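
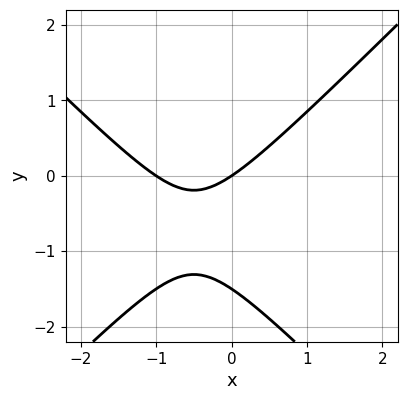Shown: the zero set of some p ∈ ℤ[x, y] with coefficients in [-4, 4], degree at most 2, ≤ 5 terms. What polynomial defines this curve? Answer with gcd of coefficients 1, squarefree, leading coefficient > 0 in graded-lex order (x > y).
First, degree: a generic line meets the curve in up to 2 points, so deg p = 2.
Next, against the integer gridlines: it crosses the y-axis at the gridline y = 0; among the integer gridlines, it crosses the x-axis at x ∈ {-1, 0}.
Finally, these observations pin down the coefficients.

2*x^2 - 2*y^2 + 2*x - 3*y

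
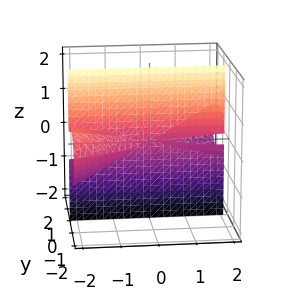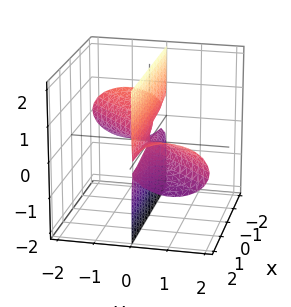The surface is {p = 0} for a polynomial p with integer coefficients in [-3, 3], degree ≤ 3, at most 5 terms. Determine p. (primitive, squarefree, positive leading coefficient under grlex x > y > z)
x*y^2 - y^3 - 2*y*z^2

(a) deg p = 3. The shape is more complex than any degree-2 surface.
(b) From the axis intercepts and sections: the visible z-axis segment lies entirely on the surface; one y-axis crossing is at y = 0; every point of the x-axis in the box is on the surface.
(c) Fitting integer coefficients to these (and the overall shape) gives p.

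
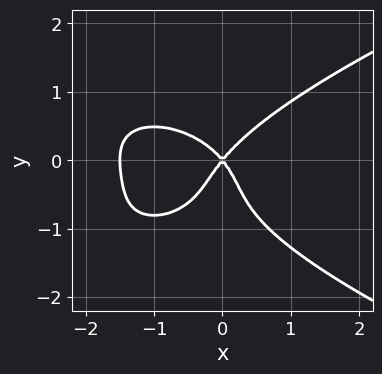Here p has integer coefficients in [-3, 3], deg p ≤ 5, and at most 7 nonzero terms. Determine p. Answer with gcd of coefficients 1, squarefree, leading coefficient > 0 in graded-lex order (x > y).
3*y^4 - 2*x^3 + 3*y^3 - 3*x^2 + 2*y^2

(a) Degree: a generic line meets the curve in up to 4 points, so deg p = 4.
(b) Checking where it meets the axes: it meets the x-axis at x = 0 (among the integer gridlines); one y-axis crossing is at y = 0.
(c) Solving for integer coefficients yields p as stated.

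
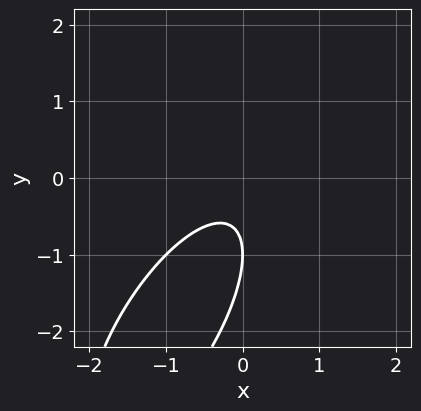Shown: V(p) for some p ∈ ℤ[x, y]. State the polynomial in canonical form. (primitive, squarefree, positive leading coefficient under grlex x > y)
Degree: a generic line meets the curve in up to 2 points, so deg p = 2.
Observable constraints: it misses every integer gridline on the x-axis; it meets the y-axis at y = -1 (among the integer gridlines).
Matching integer coefficients to the picture gives p.

2*x^2 - 2*x*y + y^2 + 2*y + 1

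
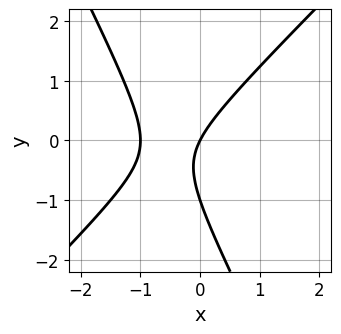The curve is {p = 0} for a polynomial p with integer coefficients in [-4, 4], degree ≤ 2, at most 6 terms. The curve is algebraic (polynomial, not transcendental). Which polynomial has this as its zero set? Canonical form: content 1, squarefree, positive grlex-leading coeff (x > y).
1. The degree is 2 — a generic line meets the curve in up to 2 points.
2. From the axis intercepts and sections: the x-axis gridline crossings are at x ∈ {-1, 0}; among the integer gridlines, it crosses the y-axis at y ∈ {-1, 0}.
3. These observations pin down the coefficients.

2*x^2 - x*y - y^2 + 2*x - y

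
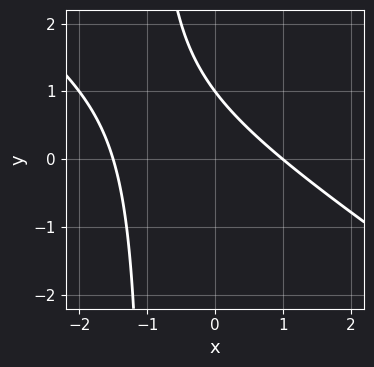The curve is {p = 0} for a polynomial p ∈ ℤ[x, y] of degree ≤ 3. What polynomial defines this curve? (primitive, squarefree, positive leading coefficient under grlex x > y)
First, deg p = 2. No degree-1 curve has this shape.
Next, checking where it meets the axes: one x-axis crossing is at x = 1; it meets the y-axis at y = 1 (among the integer gridlines).
Finally, solving for integer coefficients yields p as stated.

2*x^2 + 3*x*y + x + 3*y - 3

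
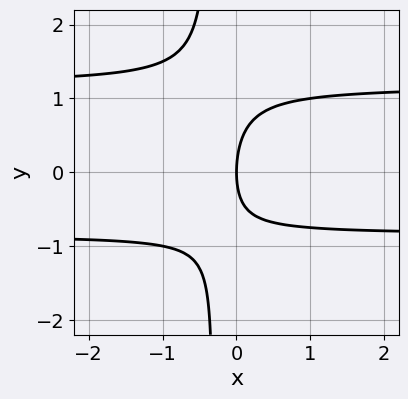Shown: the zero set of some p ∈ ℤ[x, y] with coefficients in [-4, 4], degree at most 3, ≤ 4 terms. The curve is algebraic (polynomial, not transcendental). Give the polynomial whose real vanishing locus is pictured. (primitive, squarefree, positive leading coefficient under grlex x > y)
3*x*y^2 - x*y + y^2 - 3*x

Degree: the shape is more complex than any degree-2 curve, so deg p = 3.
Observable constraints: it meets the x-axis at x = 0 (among the integer gridlines); one y-axis crossing is at y = 0.
Matching integer coefficients to the picture gives p.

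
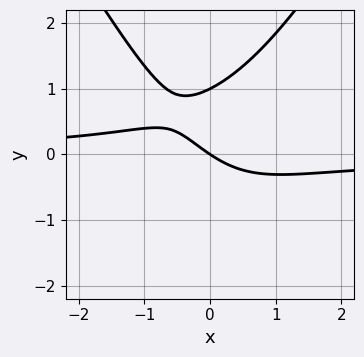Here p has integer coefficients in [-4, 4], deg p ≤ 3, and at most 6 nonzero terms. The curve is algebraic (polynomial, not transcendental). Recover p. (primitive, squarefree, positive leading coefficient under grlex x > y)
3*x^2*y - y^3 - 2*y^2 + 2*x + 3*y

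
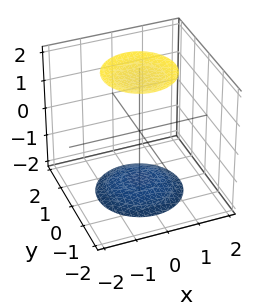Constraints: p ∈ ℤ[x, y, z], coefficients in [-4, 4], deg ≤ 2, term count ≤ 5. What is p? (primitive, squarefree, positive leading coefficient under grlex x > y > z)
I count 2 distinct pieces. Treating them together as one polynomial.
The degree is 2 — two sheets facing apart; a quadric.
Symmetries: the z-axis is an axis of rotation, so x and y enter only as x² + y²; mirror symmetry z ↦ −z ⇒ only even powers of z.
Checking where it meets the axes: it misses every integer gridline on the x-axis; the surface avoids every integer y-axis point in the box.
Solving for integer coefficients yields p as stated.

x^2 + y^2 - z^2 + 3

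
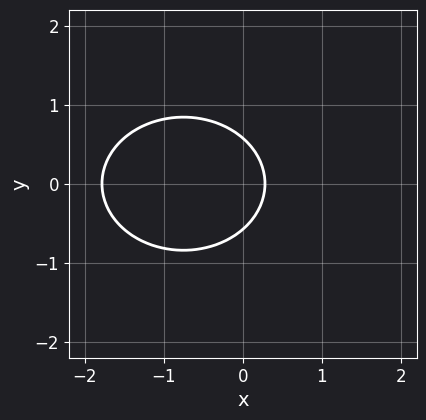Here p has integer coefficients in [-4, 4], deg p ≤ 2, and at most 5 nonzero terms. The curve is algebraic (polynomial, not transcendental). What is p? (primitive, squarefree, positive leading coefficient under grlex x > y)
2*x^2 + 3*y^2 + 3*x - 1

First, deg p = 2. No degree-1 curve has this shape.
Next, symmetries: it's symmetric under y → −y, forcing even powers of y.
Finally, solving for integer coefficients yields p as stated.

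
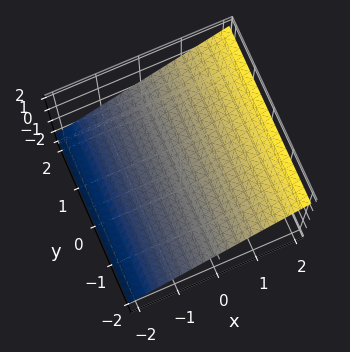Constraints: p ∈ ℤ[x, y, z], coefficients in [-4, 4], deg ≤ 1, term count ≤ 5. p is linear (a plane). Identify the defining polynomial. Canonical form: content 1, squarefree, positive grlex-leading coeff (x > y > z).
2*x - 3*z + 2

First, deg p = 1. The surface is flat (a plane).
Next, from the visible intercepts: it misses every integer gridline on the y-axis; it meets the x-axis at x = -1 (among the integer gridlines).
Finally, solving for integer coefficients yields p as stated.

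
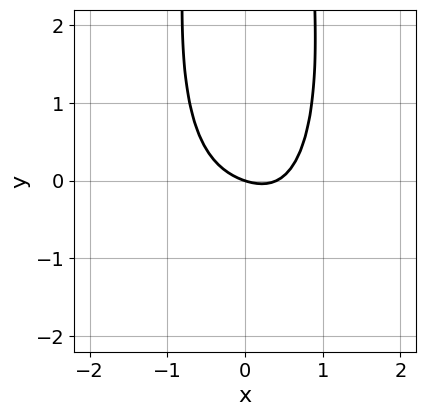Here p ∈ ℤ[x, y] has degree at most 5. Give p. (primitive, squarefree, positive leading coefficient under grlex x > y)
3*x^4 + x^2*y^2 + 2*x^2 - x - 3*y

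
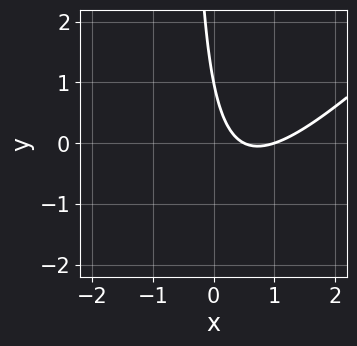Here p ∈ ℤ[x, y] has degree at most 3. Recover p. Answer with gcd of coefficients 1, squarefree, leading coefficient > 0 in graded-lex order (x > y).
2*x^2 - 2*x*y - 3*x - y + 1

First, degree: the shape is more complex than any degree-1 curve, so deg p = 2.
Next, from the axis intercepts and sections: one x-axis crossing is at x = 1; it crosses the y-axis at the gridline y = 1.
Finally, solving for integer coefficients yields p as stated.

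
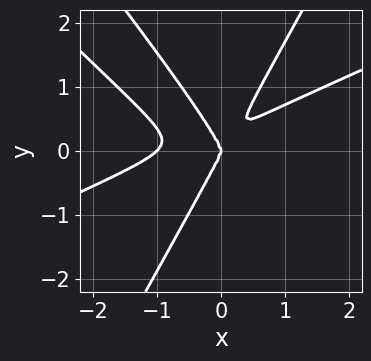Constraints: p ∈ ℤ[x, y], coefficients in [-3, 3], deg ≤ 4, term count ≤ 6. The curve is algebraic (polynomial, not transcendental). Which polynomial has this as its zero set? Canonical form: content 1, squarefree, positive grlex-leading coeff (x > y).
x^4 - x^3*y - 3*x^2*y^2 + y^4 + x^3

(a) deg p = 4. The shape is more complex than any degree-3 curve.
(b) From the visible intercepts: among the integer gridlines, it crosses the x-axis at x ∈ {-1, 0}; it crosses the y-axis at the gridline y = 0.
(c) Fitting integer coefficients to these (and the overall shape) gives p.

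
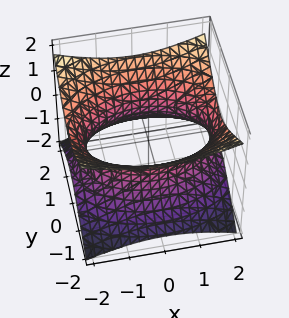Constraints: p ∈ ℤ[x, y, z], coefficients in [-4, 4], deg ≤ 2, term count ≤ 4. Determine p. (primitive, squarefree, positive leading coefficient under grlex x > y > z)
(a) deg p = 2. One connected sheet with a waist; a quadric.
(b) Symmetries: the y ↦ −y reflection is a symmetry, so y appears only in even powers; it's symmetric under x → −x, forcing even powers of x; mirror symmetry z ↦ −z ⇒ only even powers of z.
(c) Reading off the gridlines: the surface avoids every integer z-axis point in the box.
(d) Assembling these constraints gives the stated polynomial.

x^2 + 2*y^2 - 3*z^2 - 3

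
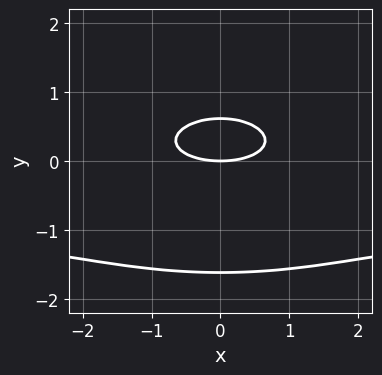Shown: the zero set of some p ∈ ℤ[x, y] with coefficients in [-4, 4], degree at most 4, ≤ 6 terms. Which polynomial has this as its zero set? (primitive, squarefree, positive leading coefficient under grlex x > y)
(a) Degree: a generic line meets the curve in up to 3 points, so deg p = 3.
(b) Symmetries: it's symmetric under x → −x, forcing even powers of x.
(c) Checking where it meets the axes: it crosses the x-axis at the gridline x = 0; one y-axis crossing is at y = 0.
(d) Fitting integer coefficients to these (and the overall shape) gives p.

x^2*y + 3*y^3 + x^2 + 3*y^2 - 3*y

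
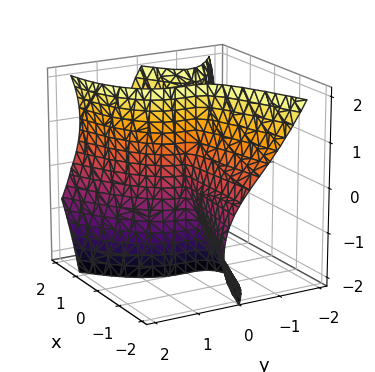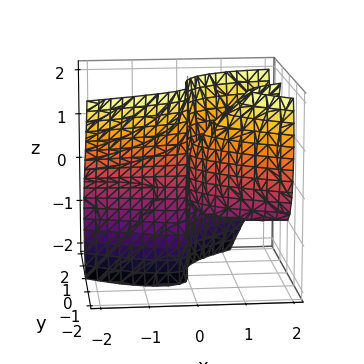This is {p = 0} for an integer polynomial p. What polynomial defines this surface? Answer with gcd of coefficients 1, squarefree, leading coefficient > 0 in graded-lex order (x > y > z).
x^2*z - x*z^2 + 2*y^3 - 3*x*y

1. There are 2 components. Treating them together as one polynomial.
2. The degree is 3 — the shape is more complex than any degree-2 surface.
3. Observable constraints: it meets the y-axis at y = 0 (among the integer gridlines); every point of the x-axis in the box is on the surface; the visible z-axis segment lies entirely on the surface.
4. Solving for integer coefficients yields p as stated.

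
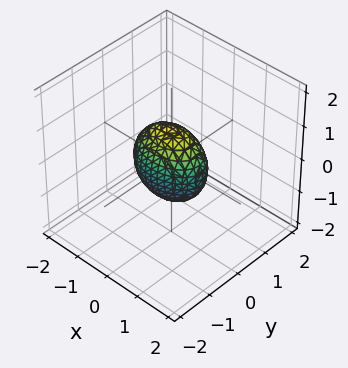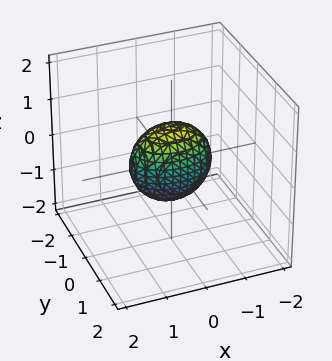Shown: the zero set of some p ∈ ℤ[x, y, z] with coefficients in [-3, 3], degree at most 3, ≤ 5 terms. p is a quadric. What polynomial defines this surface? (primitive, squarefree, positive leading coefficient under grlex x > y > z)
x^2 + 2*y^2 + z^2 - 1

Degree: bounded and convex; a quadric, so deg p = 2.
Symmetries: it's symmetric under z → −z, forcing even powers of z; it's symmetric under y → −y, forcing even powers of y; the x ↦ −x reflection is a symmetry, so x appears only in even powers.
From the visible intercepts: the x-axis gridline crossings are at x ∈ {-1, 1}; the z-axis gridline crossings are at z ∈ {-1, 1}.
Matching integer coefficients to the picture gives p.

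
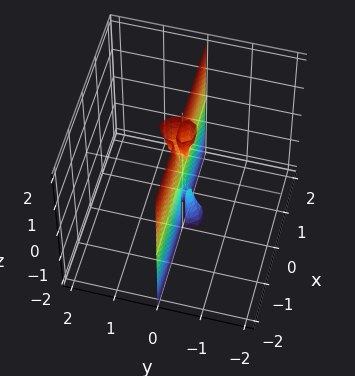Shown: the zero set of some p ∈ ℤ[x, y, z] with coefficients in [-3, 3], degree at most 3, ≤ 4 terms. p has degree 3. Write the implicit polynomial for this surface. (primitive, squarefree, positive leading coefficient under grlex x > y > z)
3*x^2*y + x*y*z + 2*y^3

(a) I count 3 distinct pieces. Treating them together as one polynomial.
(b) Degree: no degree-2 surface has this shape, so deg p = 3.
(c) From the axis intercepts and sections: every point of the z-axis in the box is on the surface; every point of the x-axis in the box is on the surface.
(d) These observations pin down the coefficients.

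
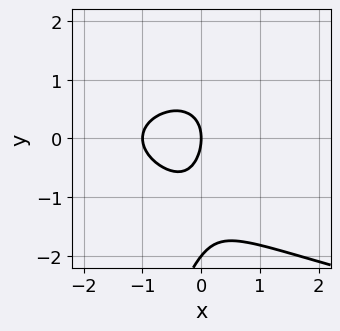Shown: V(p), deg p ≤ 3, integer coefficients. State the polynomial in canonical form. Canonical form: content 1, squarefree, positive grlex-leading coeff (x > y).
1. The degree is 3 — no degree-2 curve has this shape.
2. From the visible intercepts: among the integer gridlines, it crosses the x-axis at x ∈ {-1, 0}; the y-axis gridline crossings are at y ∈ {-2, 0}.
3. These observations pin down the coefficients.

2*x*y^2 - y^3 - 3*x^2 - 2*y^2 - 3*x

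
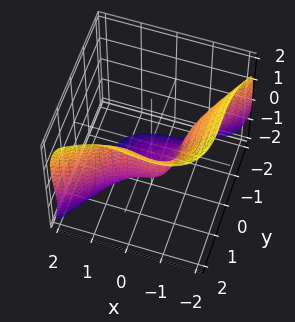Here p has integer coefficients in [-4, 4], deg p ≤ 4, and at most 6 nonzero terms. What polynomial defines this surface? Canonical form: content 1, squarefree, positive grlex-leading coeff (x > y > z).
(a) Degree: no degree-2 surface has this shape, so deg p = 3.
(b) From the axis intercepts and sections: one z-axis crossing is at z = -1.
(c) The integer polynomial consistent with all of this is the stated p.

2*x^3 - 2*y^3 + z^3 - x*z + 1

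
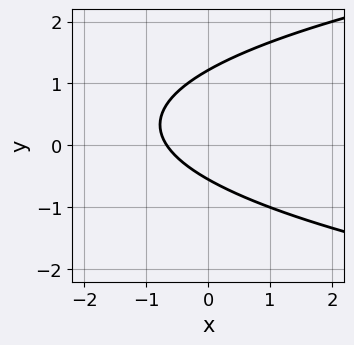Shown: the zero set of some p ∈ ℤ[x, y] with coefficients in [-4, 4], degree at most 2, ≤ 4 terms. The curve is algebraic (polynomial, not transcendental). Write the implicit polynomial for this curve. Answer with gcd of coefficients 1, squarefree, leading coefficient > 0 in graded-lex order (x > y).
3*y^2 - 3*x - 2*y - 2

1. The degree is 2 — no degree-1 curve has this shape.
2. Matching integer coefficients to the picture gives p.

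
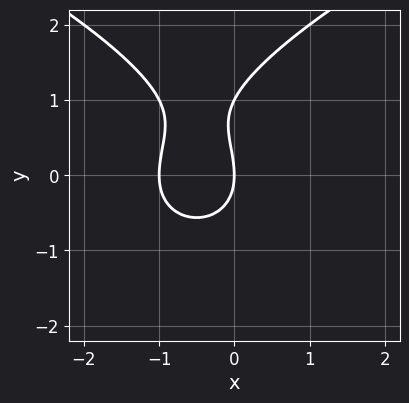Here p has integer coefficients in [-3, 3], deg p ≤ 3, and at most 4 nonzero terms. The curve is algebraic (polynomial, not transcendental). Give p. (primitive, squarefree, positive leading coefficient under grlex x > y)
1. Degree: no degree-2 curve has this shape, so deg p = 3.
2. Reading off the gridlines: the y-axis gridline crossings are at y ∈ {0, 1}; the x-axis gridline crossings are at x ∈ {-1, 0}.
3. Assembling these constraints gives the stated polynomial.

y^3 - 2*x^2 - y^2 - 2*x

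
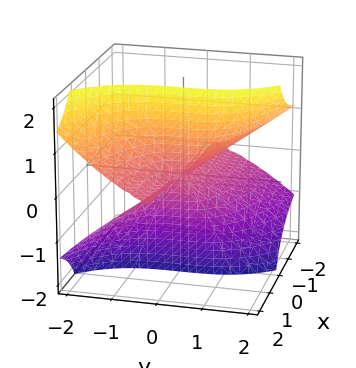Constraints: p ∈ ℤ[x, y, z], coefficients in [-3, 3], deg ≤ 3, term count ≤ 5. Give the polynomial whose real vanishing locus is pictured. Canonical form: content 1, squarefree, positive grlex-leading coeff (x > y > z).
3*x*z^2 + y^3 - z^2

The degree is 3 — the shape is more complex than any degree-2 surface.
Reading off the gridlines: it crosses the y-axis at the gridline y = 0; one z-axis crossing is at z = 0.
These observations pin down the coefficients. Check: (-2, 0, 0) on the x-axis lies on the surface, and p(-2, 0, 0) = 0. ✓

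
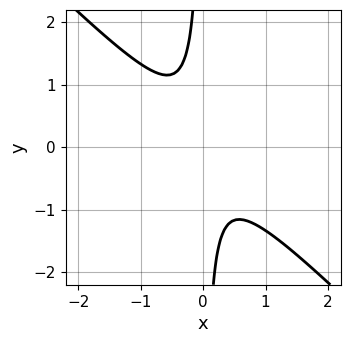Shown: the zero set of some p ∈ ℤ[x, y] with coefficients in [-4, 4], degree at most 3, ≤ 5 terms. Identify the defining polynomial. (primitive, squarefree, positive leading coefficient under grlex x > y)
1. The degree is 2 — the shape is more complex than any degree-1 curve.
2. Observable constraints: no y-intercept at any integer in the box; the curve avoids every integer x-axis point in the box.
3. These observations pin down the coefficients.

3*x^2 + 3*x*y + 1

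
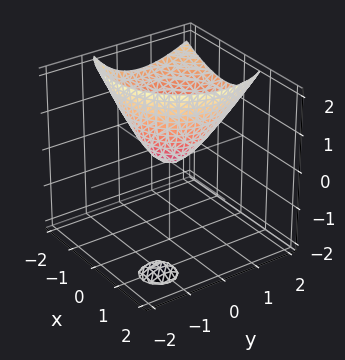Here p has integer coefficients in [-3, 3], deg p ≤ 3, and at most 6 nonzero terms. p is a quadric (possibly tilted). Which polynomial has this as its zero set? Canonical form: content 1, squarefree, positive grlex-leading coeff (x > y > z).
x^2 + x*z + y^2 - y*z - z

1. I count 2 distinct pieces. They look like related sheets of one shape, so recover p as a whole.
2. Degree: no degree-1 surface has this shape, so deg p = 2.
3. Checking where it meets the axes: it crosses the z-axis at the gridline z = 0; it crosses the x-axis at the gridline x = 0; one y-axis crossing is at y = 0.
4. Solving for integer coefficients yields p as stated.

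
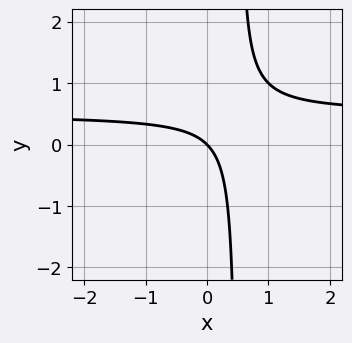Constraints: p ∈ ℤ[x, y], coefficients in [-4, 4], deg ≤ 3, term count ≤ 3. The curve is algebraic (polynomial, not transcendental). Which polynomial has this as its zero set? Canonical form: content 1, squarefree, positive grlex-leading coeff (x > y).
2*x*y - x - y

1. deg p = 2. A generic line meets the curve in up to 2 points.
2. Against the integer gridlines: one y-axis crossing is at y = 0; one x-axis crossing is at x = 0.
3. Together with the visible shape, these determine p as stated.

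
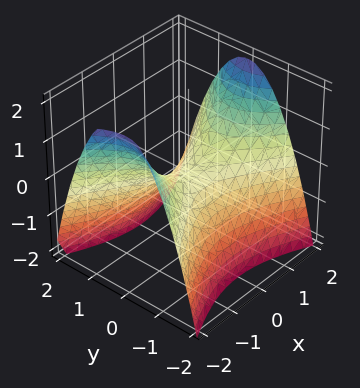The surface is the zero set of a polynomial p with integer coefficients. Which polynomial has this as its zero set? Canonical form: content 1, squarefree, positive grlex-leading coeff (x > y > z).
x^2 - 2*y^2 - 2*z

(a) deg p = 2. A hyperbolic paraboloid; a quadric.
(b) Symmetries: the y ↦ −y reflection is a symmetry, so y appears only in even powers; it's symmetric under x → −x, forcing even powers of x.
(c) Reading off the gridlines: it meets the z-axis at z = 0 (among the integer gridlines); one y-axis crossing is at y = 0; one x-axis crossing is at x = 0.
(d) Fitting integer coefficients to these (and the overall shape) gives p.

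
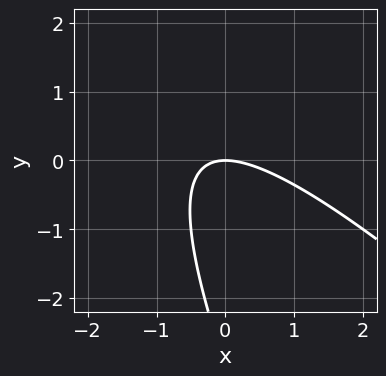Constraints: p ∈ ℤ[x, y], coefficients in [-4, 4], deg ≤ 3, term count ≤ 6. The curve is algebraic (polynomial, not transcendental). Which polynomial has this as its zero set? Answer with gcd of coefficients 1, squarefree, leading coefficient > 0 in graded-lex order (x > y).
First, the degree is 2 — a generic line meets the curve in up to 2 points.
Then, against the integer gridlines: it meets the y-axis at y = 0 (among the integer gridlines); one x-axis crossing is at x = 0.
Finally, fitting integer coefficients to these (and the overall shape) gives p.

2*x^2 + 3*x*y + y^2 + 3*y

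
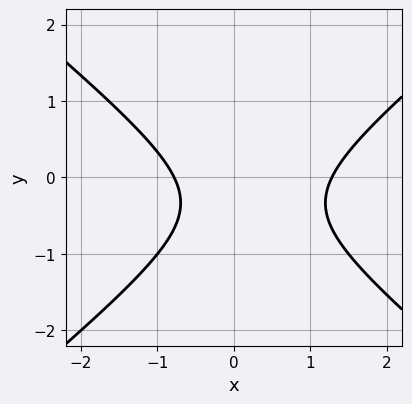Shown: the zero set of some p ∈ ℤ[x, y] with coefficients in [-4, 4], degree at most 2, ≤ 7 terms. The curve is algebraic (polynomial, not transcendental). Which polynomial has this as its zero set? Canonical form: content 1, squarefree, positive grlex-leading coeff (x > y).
2*x^2 - 3*y^2 - x - 2*y - 2

Degree: no degree-1 curve has this shape, so deg p = 2.
From the visible intercepts: it misses every integer gridline on the y-axis.
Together with the visible shape, these determine p as stated.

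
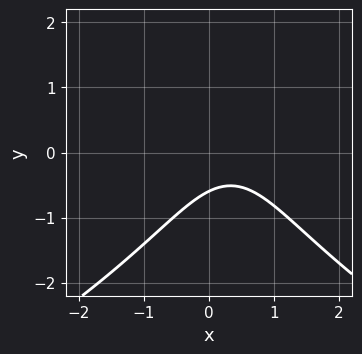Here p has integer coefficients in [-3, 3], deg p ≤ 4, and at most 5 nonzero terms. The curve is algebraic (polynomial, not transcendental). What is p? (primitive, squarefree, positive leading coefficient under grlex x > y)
y^3 + 3*x^2 - 2*x + 3*y + 2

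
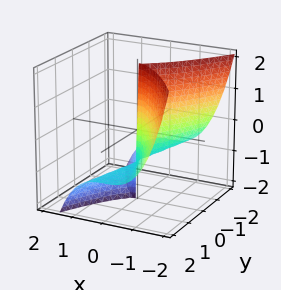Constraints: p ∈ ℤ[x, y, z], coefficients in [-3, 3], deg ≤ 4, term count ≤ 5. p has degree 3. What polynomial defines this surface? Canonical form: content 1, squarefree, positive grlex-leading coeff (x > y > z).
First, degree: no degree-2 surface has this shape, so deg p = 3.
Then, observable constraints: the visible z-axis segment lies entirely on the surface; one x-axis crossing is at x = 0; it meets the y-axis at y = 0 (among the integer gridlines).
Finally, the integer polynomial consistent with all of this is the stated p.

3*x^3 + 2*y^2*z + 2*y^2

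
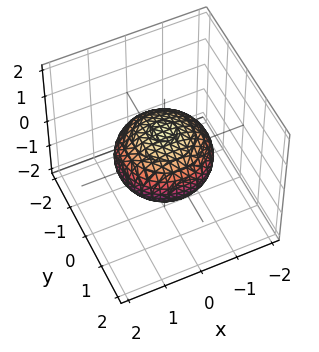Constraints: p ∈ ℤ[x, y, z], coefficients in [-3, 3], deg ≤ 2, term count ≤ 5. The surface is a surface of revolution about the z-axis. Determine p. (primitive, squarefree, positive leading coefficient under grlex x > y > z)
1. deg p = 2.
2. Symmetries: the z-axis is an axis of rotation, so x and y enter only as x² + y².
3. Observable constraints: a circular section at z = 0 has radius between 1 and 2; the z-axis gridline crossings are at z ∈ {-1, 1}.
4. Matching integer coefficients to the picture gives p.

2*x^2 + 2*y^2 + 3*z^2 - 3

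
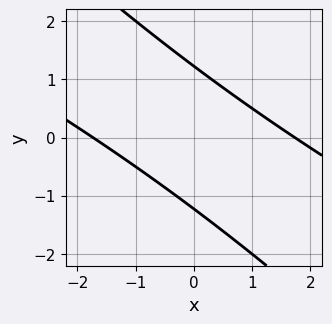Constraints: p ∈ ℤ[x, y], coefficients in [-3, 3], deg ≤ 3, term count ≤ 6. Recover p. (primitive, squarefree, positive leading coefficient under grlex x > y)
x^2 + 3*x*y + 2*y^2 - 3

(a) The degree is 2 — a generic line meets the curve in up to 2 points.
(b) The integer polynomial consistent with all of this is the stated p.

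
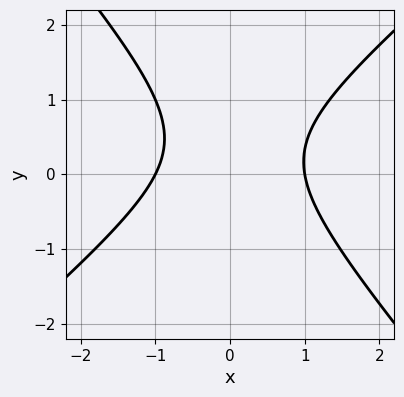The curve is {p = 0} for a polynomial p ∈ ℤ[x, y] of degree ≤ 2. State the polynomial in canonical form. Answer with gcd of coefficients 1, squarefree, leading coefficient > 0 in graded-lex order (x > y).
3*x^2 - x*y - 3*y^2 + 2*y - 3

deg p = 2. A generic line meets the curve in up to 2 points.
Checking where it meets the axes: it misses every integer gridline on the y-axis; the x-axis gridline crossings are at x ∈ {-1, 1}.
Together with the visible shape, these determine p as stated.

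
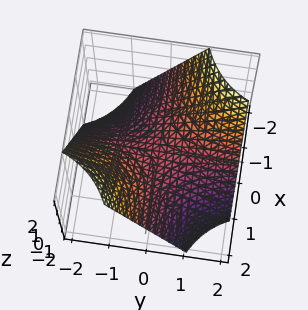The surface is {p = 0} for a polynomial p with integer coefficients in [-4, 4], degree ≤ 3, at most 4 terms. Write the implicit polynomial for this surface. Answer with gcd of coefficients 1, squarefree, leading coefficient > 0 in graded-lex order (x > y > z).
x*y + z

(a) Degree: a saddle surface; a quadric, so deg p = 2.
(b) Observable constraints: the visible x-axis segment lies entirely on the surface; it meets the z-axis at z = 0 (among the integer gridlines).
(c) The integer polynomial consistent with all of this is the stated p. Check: (0, -1, 0) on the y-axis lies on the surface, and p(0, -1, 0) = 0. ✓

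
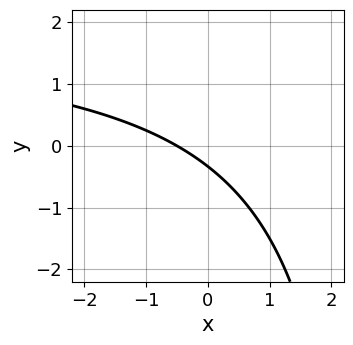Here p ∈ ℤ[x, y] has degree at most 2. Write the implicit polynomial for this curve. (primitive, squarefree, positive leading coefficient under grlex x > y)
1. The degree is 2 — the shape is more complex than any degree-1 curve.
2. Putting this together gives p.

x*y - 2*x - 3*y - 1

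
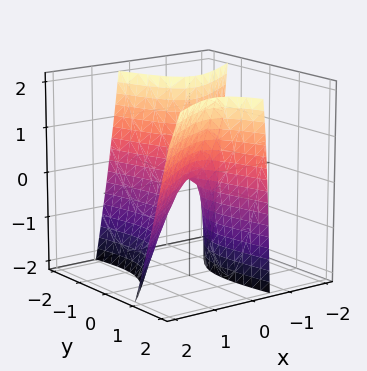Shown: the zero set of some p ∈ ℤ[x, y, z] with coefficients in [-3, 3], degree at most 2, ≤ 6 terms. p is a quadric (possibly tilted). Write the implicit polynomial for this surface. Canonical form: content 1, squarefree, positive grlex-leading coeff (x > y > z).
3*x^2 - 3*x*y + x*z - y^2 + z

First, the degree is 2 — a generic line meets the surface in up to 2 points.
Next, against the integer gridlines: one z-axis crossing is at z = 0; it crosses the y-axis at the gridline y = 0; it meets the x-axis at x = 0 (among the integer gridlines).
Finally, matching integer coefficients to the picture gives p.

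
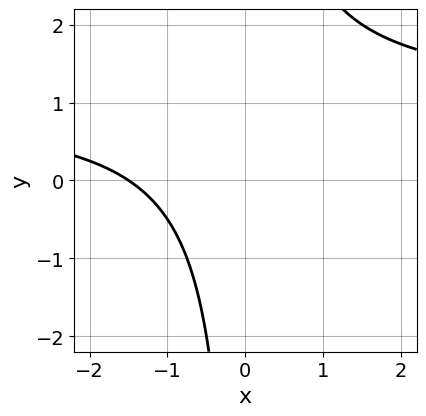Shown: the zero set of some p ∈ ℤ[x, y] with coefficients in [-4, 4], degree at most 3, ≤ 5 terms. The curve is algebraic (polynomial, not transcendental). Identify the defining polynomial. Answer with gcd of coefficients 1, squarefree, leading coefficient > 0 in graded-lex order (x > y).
2*x*y - 2*x - 3

(a) Degree: a generic line meets the curve in up to 2 points, so deg p = 2.
(b) Reading off the gridlines: the curve avoids every integer y-axis point in the box.
(c) Matching integer coefficients to the picture gives p.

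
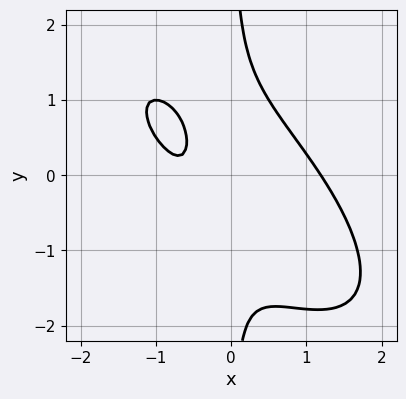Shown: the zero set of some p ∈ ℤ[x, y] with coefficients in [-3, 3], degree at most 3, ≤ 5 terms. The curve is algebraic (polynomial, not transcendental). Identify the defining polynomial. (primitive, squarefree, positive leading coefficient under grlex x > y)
2*x^3 + 3*x^2*y + 2*x*y^2 - 2*x - 1

1. The degree is 3 — no degree-2 curve has this shape.
2. Checking where it meets the axes: it misses every integer gridline on the y-axis.
3. These observations pin down the coefficients.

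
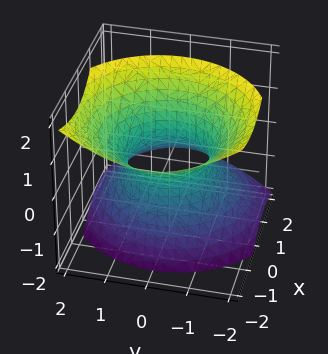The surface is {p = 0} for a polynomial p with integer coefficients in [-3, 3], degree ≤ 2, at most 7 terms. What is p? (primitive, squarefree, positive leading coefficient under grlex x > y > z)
The degree is 2 — no degree-1 surface has this shape.
Observable constraints: the surface avoids every integer z-axis point in the box; the x-axis gridline crossings are at x ∈ {-1, 1}.
Together with the visible shape, these determine p as stated. Check: (0, 1, 0) on the y-axis lies on the surface, and p(0, 1, 0) = 0. ✓

x^2 + x*z + y^2 - z^2 - 1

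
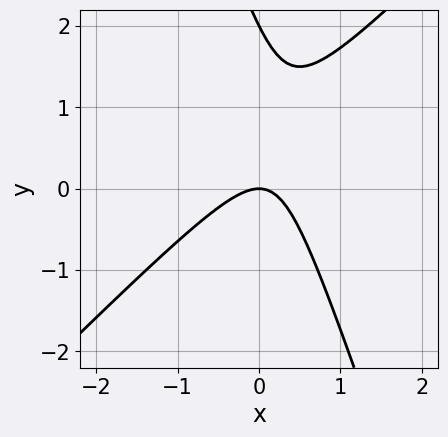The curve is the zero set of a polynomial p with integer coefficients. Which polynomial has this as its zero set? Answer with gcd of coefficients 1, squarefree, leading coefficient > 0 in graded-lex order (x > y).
3*x^2 - 2*x*y - y^2 + 2*y

1. Degree: the shape is more complex than any degree-1 curve, so deg p = 2.
2. Against the integer gridlines: among the integer gridlines, it crosses the y-axis at y ∈ {0, 2}; it meets the x-axis at x = 0 (among the integer gridlines).
3. Solving for integer coefficients yields p as stated.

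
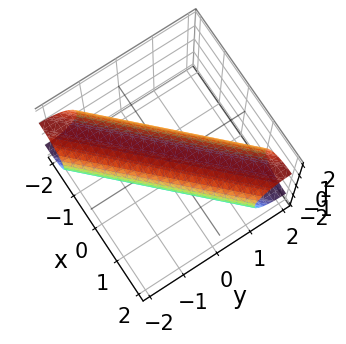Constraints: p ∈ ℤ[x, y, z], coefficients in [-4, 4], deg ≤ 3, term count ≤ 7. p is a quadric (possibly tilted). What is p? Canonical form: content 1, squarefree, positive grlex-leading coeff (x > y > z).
x^2 - 2*x*y + y^2 + z^2 - 1

First, degree: the shape is more complex than any degree-1 surface, so deg p = 2.
Then, against the integer gridlines: the x-axis gridline crossings are at x ∈ {-1, 1}; among the integer gridlines, it crosses the z-axis at z ∈ {-1, 1}; the y-axis gridline crossings are at y ∈ {-1, 1}.
Finally, fitting integer coefficients to these (and the overall shape) gives p.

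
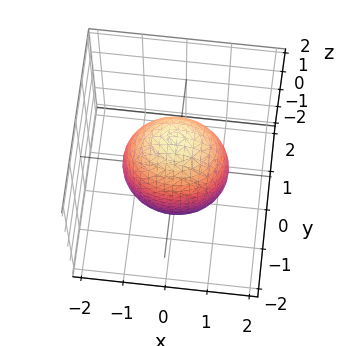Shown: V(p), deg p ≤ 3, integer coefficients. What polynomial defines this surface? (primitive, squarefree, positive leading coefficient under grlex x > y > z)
First, degree: bounded and convex; a quadric, so deg p = 2.
Then, symmetries: the z ↦ −z reflection is a symmetry, so z appears only in even powers; mirror symmetry y ↦ −y ⇒ only even powers of y; the x ↦ −x reflection is a symmetry, so x appears only in even powers.
Then, observable constraints: among the integer gridlines, it crosses the y-axis at y ∈ {-1, 1}.
Finally, assembling these constraints gives the stated polynomial.

2*x^2 + 3*y^2 + z^2 - 3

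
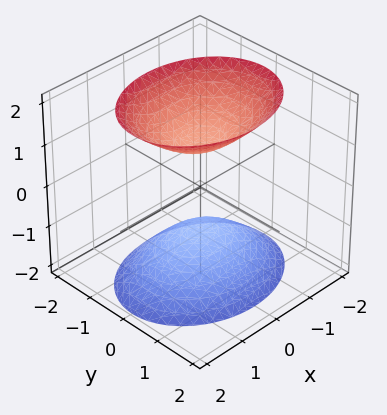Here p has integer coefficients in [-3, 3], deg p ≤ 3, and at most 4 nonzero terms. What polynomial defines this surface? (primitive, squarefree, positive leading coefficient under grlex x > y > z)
2*x^2 + 3*y^2 - 2*z^2 + 2

First, I count 2 distinct pieces.
Then, degree: two sheets facing apart; a quadric, so deg p = 2.
Then, symmetries: the z ↦ −z reflection is a symmetry, so z appears only in even powers; mirror symmetry x ↦ −x ⇒ only even powers of x; the y ↦ −y reflection is a symmetry, so y appears only in even powers.
Next, checking where it meets the axes: among the integer gridlines, it crosses the z-axis at z ∈ {-1, 1}; no y-intercept at any integer in the box; no x-intercept at any integer in the box.
Finally, the integer polynomial consistent with all of this is the stated p.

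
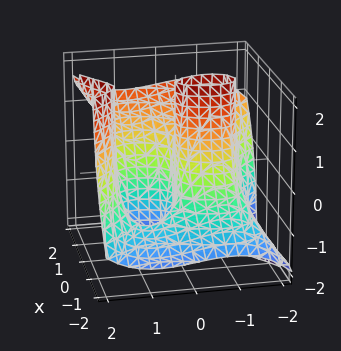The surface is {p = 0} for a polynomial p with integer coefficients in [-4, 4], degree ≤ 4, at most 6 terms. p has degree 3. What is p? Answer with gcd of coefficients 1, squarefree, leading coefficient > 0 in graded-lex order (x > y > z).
2*x^3 - 3*x^2*z + y^3 - 2*y

First, the degree is 3 — no degree-2 surface has this shape.
Next, from the visible intercepts: one x-axis crossing is at x = 0; it crosses the y-axis at the gridline y = 0.
Finally, these observations pin down the coefficients. Check: (0, 0, -1) on the z-axis lies on the surface, and p(0, 0, -1) = 0. ✓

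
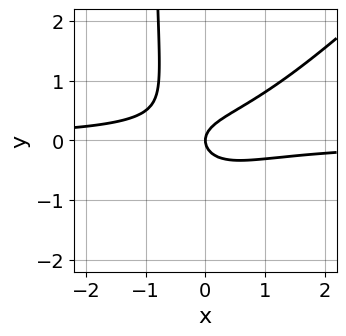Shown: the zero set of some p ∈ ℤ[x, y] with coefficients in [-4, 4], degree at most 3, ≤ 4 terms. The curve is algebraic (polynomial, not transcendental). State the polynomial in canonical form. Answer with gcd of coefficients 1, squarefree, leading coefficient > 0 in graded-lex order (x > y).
2*x^2*y - 2*x*y^2 - 2*y^2 + x

1. Degree: no degree-2 curve has this shape, so deg p = 3.
2. Checking where it meets the axes: it meets the x-axis at x = 0 (among the integer gridlines); it crosses the y-axis at the gridline y = 0.
3. Assembling these constraints gives the stated polynomial.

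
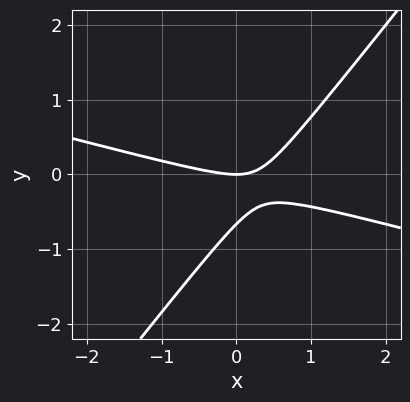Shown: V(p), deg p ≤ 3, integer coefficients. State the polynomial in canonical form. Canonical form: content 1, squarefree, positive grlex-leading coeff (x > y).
x^2 + 3*x*y - 3*y^2 - 2*y

1. Degree: no degree-1 curve has this shape, so deg p = 2.
2. From the visible intercepts: one x-axis crossing is at x = 0; it meets the y-axis at y = 0 (among the integer gridlines).
3. Putting this together gives p.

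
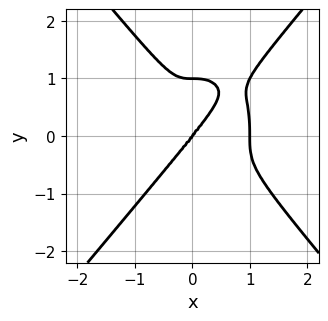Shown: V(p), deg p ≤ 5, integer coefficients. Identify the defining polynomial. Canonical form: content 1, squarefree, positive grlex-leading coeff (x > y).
1. deg p = 4. A generic line meets the curve in up to 4 points.
2. Observable constraints: among the integer gridlines, it crosses the y-axis at y ∈ {0, 1}; the x-axis gridline crossings are at x ∈ {0, 1}.
3. These observations pin down the coefficients.

2*x^4 - y^4 - 2*x^3 + y^3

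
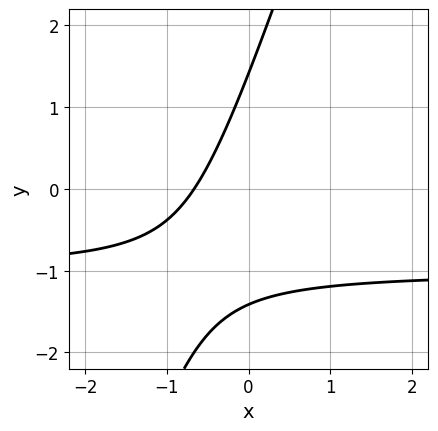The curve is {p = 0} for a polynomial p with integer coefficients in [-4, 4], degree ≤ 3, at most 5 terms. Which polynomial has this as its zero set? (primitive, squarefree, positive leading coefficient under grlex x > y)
Degree: no degree-1 curve has this shape, so deg p = 2.
Matching integer coefficients to the picture gives p.

3*x*y - y^2 + 3*x + 2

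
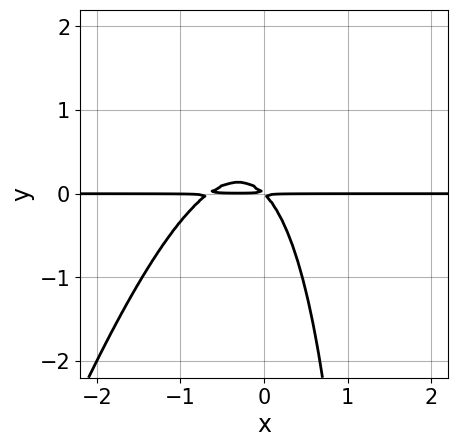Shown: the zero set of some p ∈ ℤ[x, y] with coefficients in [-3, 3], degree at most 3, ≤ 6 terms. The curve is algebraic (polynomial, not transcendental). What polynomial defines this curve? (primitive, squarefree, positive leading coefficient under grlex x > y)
3*x^2*y - x*y^2 + 2*x*y + 2*y^2

First, the degree is 3 — the shape is more complex than any degree-2 curve.
Then, from the visible intercepts: the visible x-axis segment lies entirely on the curve.
Finally, the integer polynomial consistent with all of this is the stated p.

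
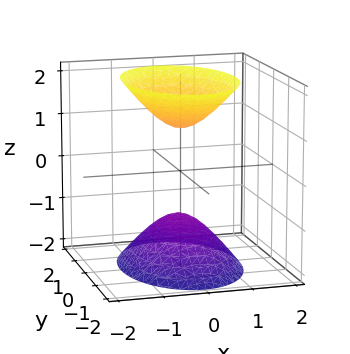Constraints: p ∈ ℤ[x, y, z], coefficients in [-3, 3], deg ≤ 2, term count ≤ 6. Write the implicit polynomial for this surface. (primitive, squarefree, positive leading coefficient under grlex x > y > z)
(a) There are 2 components.
(b) The degree is 2 — two separate bowl-shaped sheets opening away from each other; a quadric.
(c) Symmetries: mirror symmetry z ↦ −z ⇒ only even powers of z; mirror symmetry y ↦ −y ⇒ only even powers of y; the x ↦ −x reflection is a symmetry, so x appears only in even powers.
(d) Against the integer gridlines: no x-intercept at any integer in the box; the z-axis gridline crossings are at z ∈ {-1, 1}; the surface avoids every integer y-axis point in the box.
(e) Putting this together gives p.

2*x^2 + y^2 - z^2 + 1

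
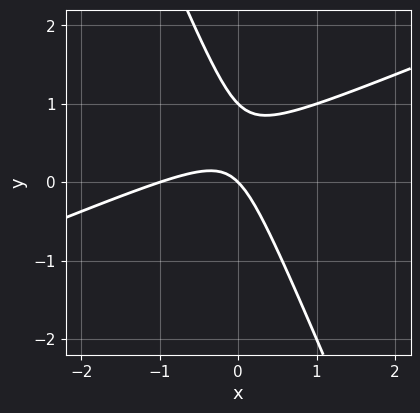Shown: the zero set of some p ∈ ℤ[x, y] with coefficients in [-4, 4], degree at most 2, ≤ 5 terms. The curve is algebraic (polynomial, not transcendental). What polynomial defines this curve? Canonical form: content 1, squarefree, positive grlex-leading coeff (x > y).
x^2 - 2*x*y - y^2 + x + y

deg p = 2.
Reading off the gridlines: among the integer gridlines, it crosses the y-axis at y ∈ {0, 1}; among the integer gridlines, it crosses the x-axis at x ∈ {-1, 0}.
Assembling these constraints gives the stated polynomial.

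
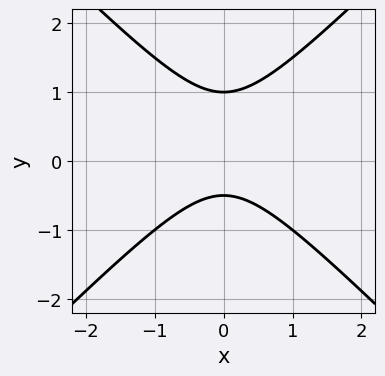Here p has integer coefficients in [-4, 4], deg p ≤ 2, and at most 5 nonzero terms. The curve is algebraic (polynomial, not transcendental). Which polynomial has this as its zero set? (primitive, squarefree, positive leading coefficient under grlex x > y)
2*x^2 - 2*y^2 + y + 1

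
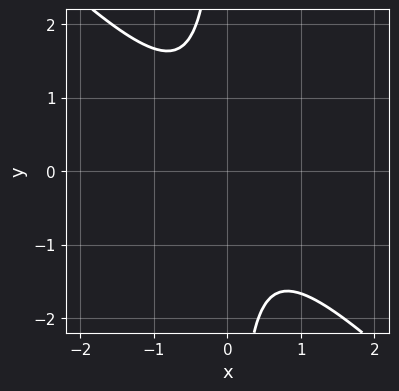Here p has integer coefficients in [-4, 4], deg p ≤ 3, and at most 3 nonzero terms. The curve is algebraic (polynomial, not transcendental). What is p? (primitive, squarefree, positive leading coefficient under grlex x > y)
deg p = 2. The shape is more complex than any degree-1 curve.
From the axis intercepts and sections: the curve avoids every integer y-axis point in the box; the curve avoids every integer x-axis point in the box.
The integer polynomial consistent with all of this is the stated p.

3*x^2 + 3*x*y + 2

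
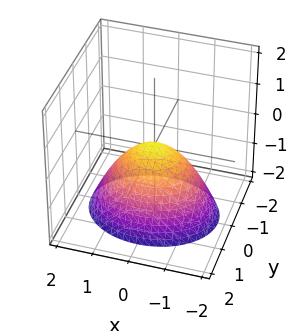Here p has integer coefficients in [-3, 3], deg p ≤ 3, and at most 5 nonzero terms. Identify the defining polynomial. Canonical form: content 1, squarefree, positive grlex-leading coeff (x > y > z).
(a) The degree is 2 — a paraboloid; a quadric.
(b) Symmetries: it's symmetric under y → −y, forcing even powers of y; mirror symmetry x ↦ −x ⇒ only even powers of x.
(c) Against the integer gridlines: one y-axis crossing is at y = 0; one x-axis crossing is at x = 0.
(d) Together with the visible shape, these determine p as stated.

2*x^2 + 3*y^2 + 3*z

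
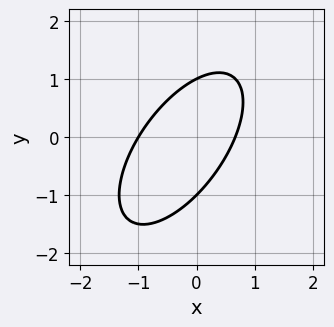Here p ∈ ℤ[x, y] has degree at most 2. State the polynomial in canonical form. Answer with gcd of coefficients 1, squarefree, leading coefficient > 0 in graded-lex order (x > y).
1. deg p = 2.
2. Against the integer gridlines: it meets the x-axis at x = -1 (among the integer gridlines); the y-axis gridline crossings are at y ∈ {-1, 1}.
3. Together with the visible shape, these determine p as stated.

3*x^2 - 3*x*y + 2*y^2 + x - 2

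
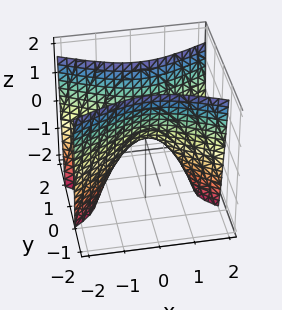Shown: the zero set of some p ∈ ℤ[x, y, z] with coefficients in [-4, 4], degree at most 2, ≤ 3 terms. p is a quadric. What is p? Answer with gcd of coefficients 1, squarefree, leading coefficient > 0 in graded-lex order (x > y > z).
Degree: a hyperbolic paraboloid; a quadric, so deg p = 2.
Symmetries: mirror symmetry y ↦ −y ⇒ only even powers of y; it's symmetric under x → −x, forcing even powers of x.
Against the integer gridlines: one x-axis crossing is at x = 0; it meets the z-axis at z = 0 (among the integer gridlines); it crosses the y-axis at the gridline y = 0.
These observations pin down the coefficients.

x^2 - 3*y^2 + z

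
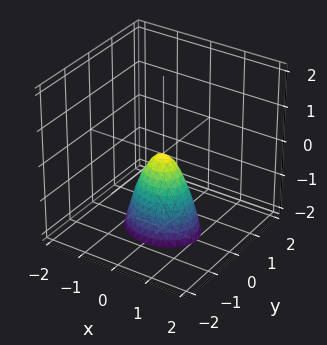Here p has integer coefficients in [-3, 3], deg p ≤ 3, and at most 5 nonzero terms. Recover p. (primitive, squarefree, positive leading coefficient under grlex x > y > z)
The degree is 2 — a paraboloid; a quadric.
Symmetries: the y ↦ −y reflection is a symmetry, so y appears only in even powers; the x ↦ −x reflection is a symmetry, so x appears only in even powers.
Observable constraints: it meets the y-axis at y = 0 (among the integer gridlines); it meets the z-axis at z = 0 (among the integer gridlines); one x-axis crossing is at x = 0.
Fitting integer coefficients to these (and the overall shape) gives p.

2*x^2 + 3*y^2 + z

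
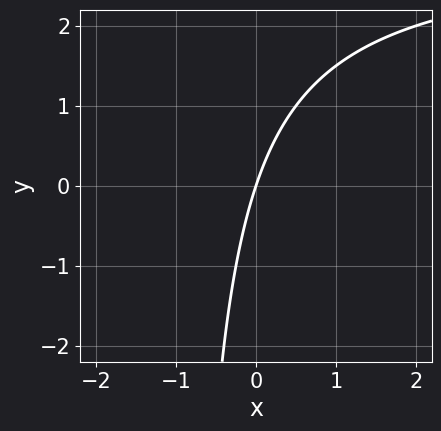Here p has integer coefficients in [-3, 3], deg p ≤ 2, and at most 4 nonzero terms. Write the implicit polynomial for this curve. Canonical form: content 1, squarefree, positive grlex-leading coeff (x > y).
x*y - 3*x + y

1. Degree: the shape is more complex than any degree-1 curve, so deg p = 2.
2. Observable constraints: it crosses the x-axis at the gridline x = 0; one y-axis crossing is at y = 0.
3. Fitting integer coefficients to these (and the overall shape) gives p.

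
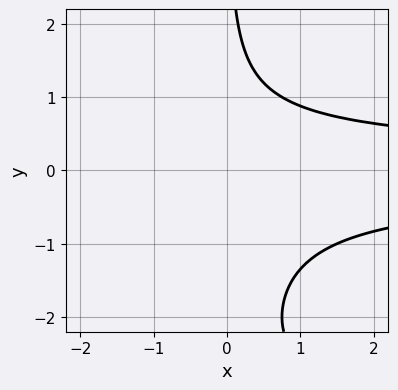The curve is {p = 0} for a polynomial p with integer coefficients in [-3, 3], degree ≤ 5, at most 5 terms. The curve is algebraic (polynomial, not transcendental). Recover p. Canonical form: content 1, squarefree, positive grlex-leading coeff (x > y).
First, deg p = 4.
Then, from the visible intercepts: it misses every integer gridline on the y-axis; the curve avoids every integer x-axis point in the box.
Finally, matching integer coefficients to the picture gives p.

x*y^3 + 3*x*y^2 - 3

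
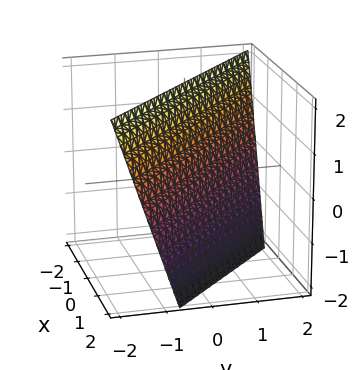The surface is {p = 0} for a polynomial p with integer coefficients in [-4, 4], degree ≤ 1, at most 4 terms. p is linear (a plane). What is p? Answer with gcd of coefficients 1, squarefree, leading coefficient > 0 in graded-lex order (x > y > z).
1. deg p = 1. The surface is flat (a plane).
2. From the visible intercepts: it meets the z-axis at z = 2 (among the integer gridlines).
3. Assembling these constraints gives the stated polynomial.

3*x + 3*y + z - 2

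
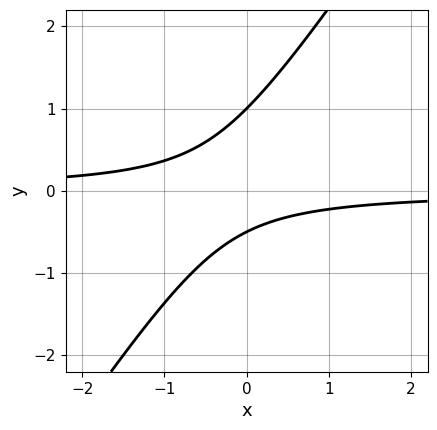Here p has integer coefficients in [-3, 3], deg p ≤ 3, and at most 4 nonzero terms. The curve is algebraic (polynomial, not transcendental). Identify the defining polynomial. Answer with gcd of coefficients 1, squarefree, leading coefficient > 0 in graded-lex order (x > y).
3*x*y - 2*y^2 + y + 1

(a) deg p = 2. No degree-1 curve has this shape.
(b) From the visible intercepts: it crosses the y-axis at the gridline y = 1; no x-intercept at any integer in the box.
(c) The integer polynomial consistent with all of this is the stated p.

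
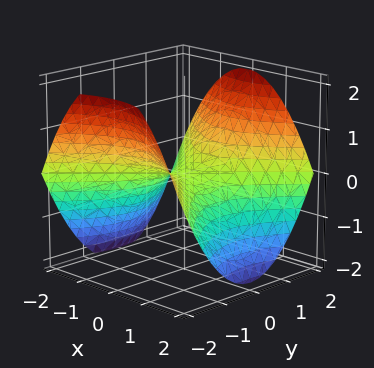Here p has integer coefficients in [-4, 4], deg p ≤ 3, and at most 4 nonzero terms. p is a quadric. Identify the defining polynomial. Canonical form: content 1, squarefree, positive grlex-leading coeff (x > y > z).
First, deg p = 2.
Next, symmetries: it's symmetric under y → −y, forcing even powers of y; it's symmetric under x → −x, forcing even powers of x.
Next, from the axis intercepts and sections: it meets the x-axis at x = 0 (among the integer gridlines); it meets the y-axis at y = 0 (among the integer gridlines); it crosses the z-axis at the gridline z = 0.
Finally, fitting integer coefficients to these (and the overall shape) gives p.

x^2 - y^2 + 2*z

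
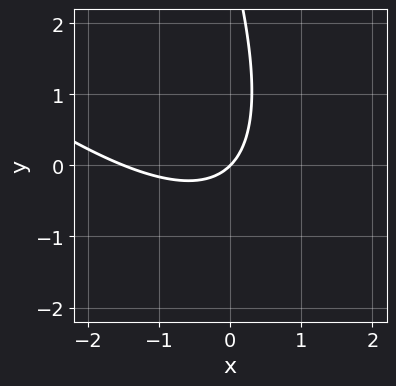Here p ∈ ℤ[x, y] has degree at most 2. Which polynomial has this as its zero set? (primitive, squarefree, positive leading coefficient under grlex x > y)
2*x^2 + 3*x*y + y^2 + 3*x - 3*y

1. Degree: no degree-1 curve has this shape, so deg p = 2.
2. Observable constraints: it crosses the x-axis at the gridline x = 0; it crosses the y-axis at the gridline y = 0.
3. Solving for integer coefficients yields p as stated.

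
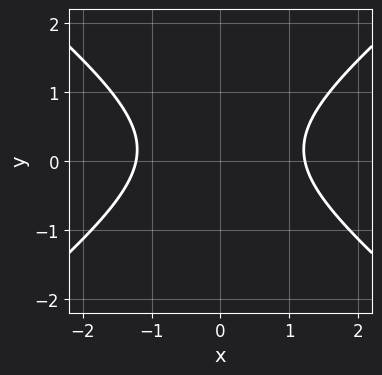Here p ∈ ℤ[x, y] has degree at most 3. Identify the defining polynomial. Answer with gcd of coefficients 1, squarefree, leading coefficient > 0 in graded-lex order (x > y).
2*x^2 - 3*y^2 + y - 3

(a) The degree is 2 — a generic line meets the curve in up to 2 points.
(b) Symmetries: mirror symmetry x ↦ −x ⇒ only even powers of x.
(c) From the visible intercepts: no y-intercept at any integer in the box.
(d) Putting this together gives p.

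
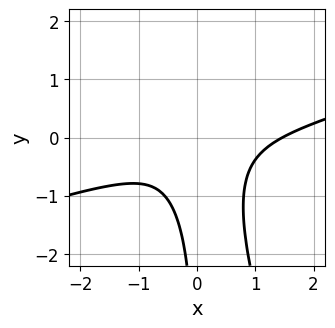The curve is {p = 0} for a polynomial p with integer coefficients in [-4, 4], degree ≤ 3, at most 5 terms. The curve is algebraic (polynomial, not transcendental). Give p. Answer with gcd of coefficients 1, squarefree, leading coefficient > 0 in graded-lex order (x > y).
(a) The degree is 3 — a generic line meets the curve in up to 3 points.
(b) Observable constraints: the curve avoids every integer y-axis point in the box.
(c) Solving for integer coefficients yields p as stated.

x^3 - 3*x^2*y - x*y^2 - x^2 - 1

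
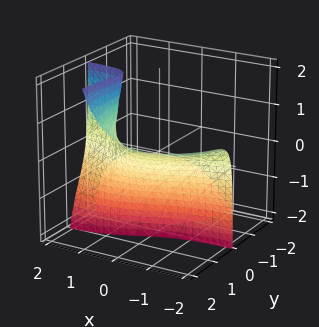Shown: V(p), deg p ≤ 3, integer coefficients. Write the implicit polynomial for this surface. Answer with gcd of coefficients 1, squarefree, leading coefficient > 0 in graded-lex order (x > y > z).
x^2*y + 2*x*y*z + y^3 - 2*y^2*z - 1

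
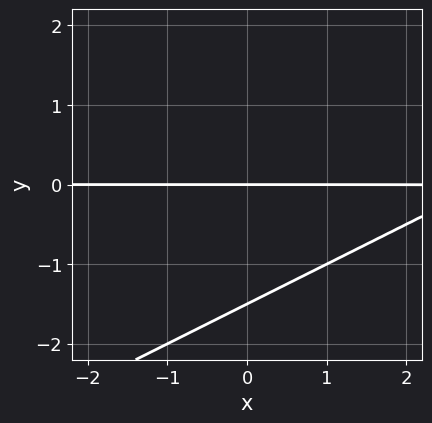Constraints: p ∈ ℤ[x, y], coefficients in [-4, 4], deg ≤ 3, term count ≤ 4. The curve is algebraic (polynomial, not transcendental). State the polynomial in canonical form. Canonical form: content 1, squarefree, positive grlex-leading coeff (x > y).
First, the degree is 2 — no degree-1 curve has this shape.
Then, checking where it meets the axes: one y-axis crossing is at y = 0; every point of the x-axis in the box is on the curve.
Finally, fitting integer coefficients to these (and the overall shape) gives p.

x*y - 2*y^2 - 3*y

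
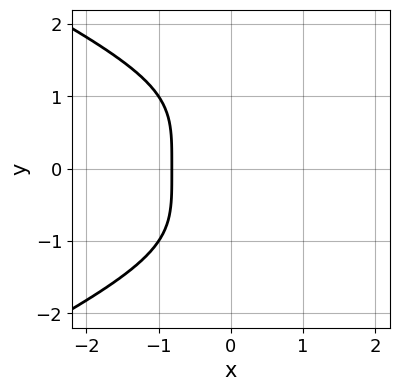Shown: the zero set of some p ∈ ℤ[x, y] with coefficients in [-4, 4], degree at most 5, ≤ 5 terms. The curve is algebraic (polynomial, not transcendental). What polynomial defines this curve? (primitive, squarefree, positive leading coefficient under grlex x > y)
First, deg p = 4.
Then, symmetries: mirror symmetry y ↦ −y ⇒ only even powers of y.
Next, observable constraints: the curve avoids every integer y-axis point in the box.
Finally, the integer polynomial consistent with all of this is the stated p.

y^4 + x^3 + 3*x + 3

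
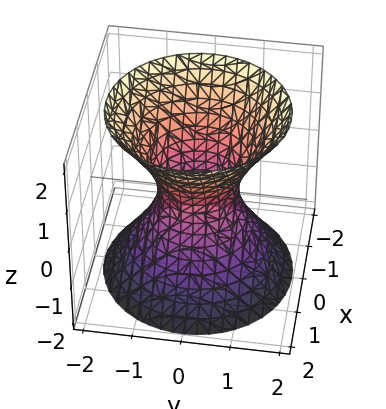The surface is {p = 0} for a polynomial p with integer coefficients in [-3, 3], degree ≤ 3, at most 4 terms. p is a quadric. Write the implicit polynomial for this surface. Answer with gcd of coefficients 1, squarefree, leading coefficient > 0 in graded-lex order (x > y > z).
3*x^2 + 3*y^2 - 2*z^2 - 2

First, deg p = 2.
Next, symmetries: the z ↦ −z reflection is a symmetry, so z appears only in even powers; the z-axis is an axis of rotation, so x and y enter only as x² + y².
Then, from the axis intercepts and sections: a circular section at z = -1 has radius between 1 and 2; the surface avoids every integer z-axis point in the box.
Finally, these observations pin down the coefficients.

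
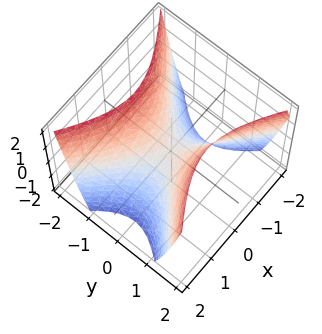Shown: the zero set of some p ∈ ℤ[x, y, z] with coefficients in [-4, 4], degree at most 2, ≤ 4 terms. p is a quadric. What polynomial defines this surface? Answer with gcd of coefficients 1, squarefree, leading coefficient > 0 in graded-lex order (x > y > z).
First, degree: a saddle surface; a quadric, so deg p = 2.
Then, symmetries: mirror symmetry x ↦ −x ⇒ only even powers of x; the y ↦ −y reflection is a symmetry, so y appears only in even powers.
Next, checking where it meets the axes: one x-axis crossing is at x = 0; it meets the z-axis at z = 0 (among the integer gridlines); it crosses the y-axis at the gridline y = 0.
Finally, putting this together gives p.

2*x^2 - 3*y^2 + 2*z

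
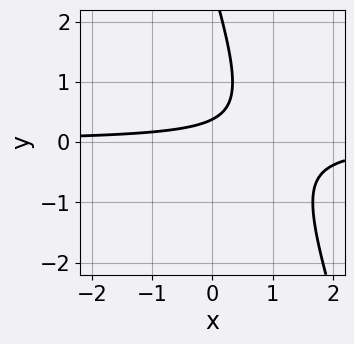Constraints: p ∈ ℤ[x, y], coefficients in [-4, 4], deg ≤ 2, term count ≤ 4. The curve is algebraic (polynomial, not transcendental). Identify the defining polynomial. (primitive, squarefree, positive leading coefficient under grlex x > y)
deg p = 2.
From the visible intercepts: the curve avoids every integer x-axis point in the box.
Matching integer coefficients to the picture gives p.

3*x*y + y^2 - 3*y + 1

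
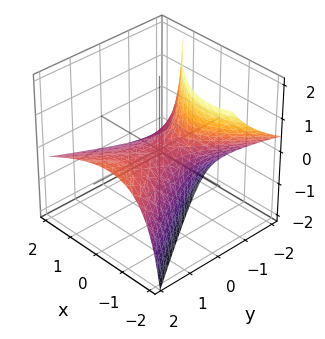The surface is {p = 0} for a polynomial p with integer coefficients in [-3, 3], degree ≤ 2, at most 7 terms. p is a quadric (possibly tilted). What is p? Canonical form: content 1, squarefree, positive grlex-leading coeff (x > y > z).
2*x^2 + 3*x*z - y^2 + 3*y*z + 3*z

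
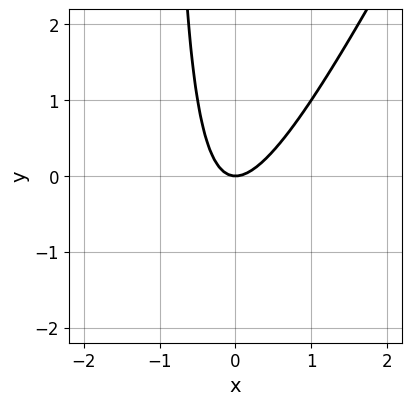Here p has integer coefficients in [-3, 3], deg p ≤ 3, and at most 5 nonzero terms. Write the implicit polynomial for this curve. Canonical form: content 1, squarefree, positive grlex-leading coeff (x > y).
First, deg p = 2.
Then, checking where it meets the axes: it meets the y-axis at y = 0 (among the integer gridlines); one x-axis crossing is at x = 0.
Finally, assembling these constraints gives the stated polynomial.

2*x^2 - x*y - y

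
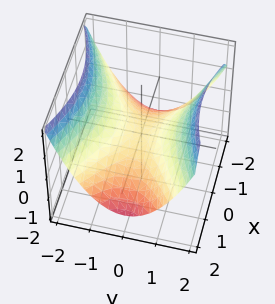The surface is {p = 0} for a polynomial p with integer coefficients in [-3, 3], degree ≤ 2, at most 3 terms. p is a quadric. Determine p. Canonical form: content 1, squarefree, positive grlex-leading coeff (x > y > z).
x^2 - 2*y^2 + 3*z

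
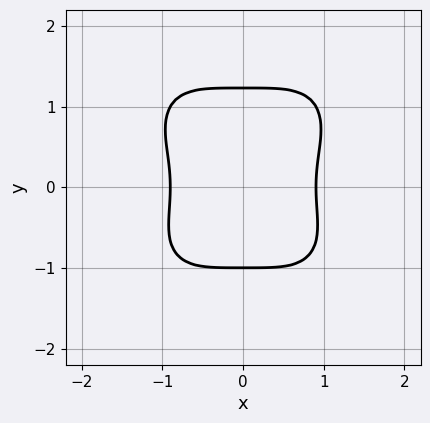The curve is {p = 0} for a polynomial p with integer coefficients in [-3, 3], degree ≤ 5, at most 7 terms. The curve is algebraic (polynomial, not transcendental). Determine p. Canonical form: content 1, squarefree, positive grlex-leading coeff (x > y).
3*x^4 + 3*y^4 - y^3 - 2*y^2 - 2

1. deg p = 4. The shape is more complex than any degree-3 curve.
2. Symmetries: it's symmetric under x → −x, forcing even powers of x.
3. From the visible intercepts: it crosses the y-axis at the gridline y = -1.
4. Assembling these constraints gives the stated polynomial.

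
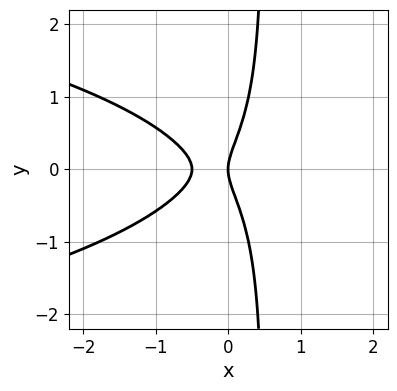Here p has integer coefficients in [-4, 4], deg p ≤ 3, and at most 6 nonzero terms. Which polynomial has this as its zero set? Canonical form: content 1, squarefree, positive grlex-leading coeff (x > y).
2*x*y^2 + 2*x^2 - y^2 + x

First, deg p = 3. The shape is more complex than any degree-2 curve.
Then, symmetries: mirror symmetry y ↦ −y ⇒ only even powers of y.
Next, from the visible intercepts: it crosses the y-axis at the gridline y = 0; it crosses the x-axis at the gridline x = 0.
Finally, together with the visible shape, these determine p as stated.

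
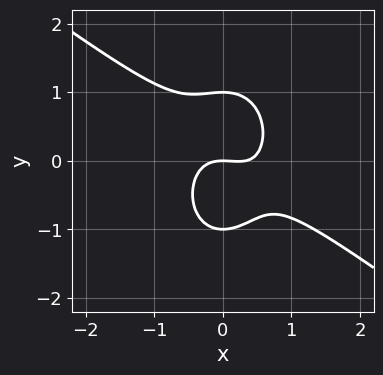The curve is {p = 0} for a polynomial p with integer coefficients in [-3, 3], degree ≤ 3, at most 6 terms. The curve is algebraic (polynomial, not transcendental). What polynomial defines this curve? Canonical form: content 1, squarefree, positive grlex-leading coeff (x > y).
3*x^3 + 3*x^2*y + 2*y^3 - x^2 - 2*y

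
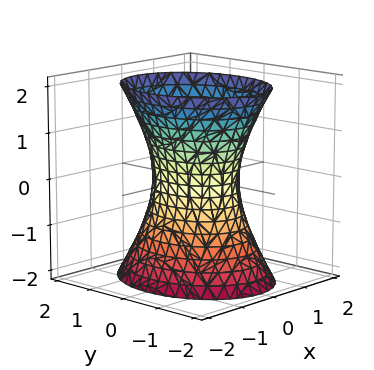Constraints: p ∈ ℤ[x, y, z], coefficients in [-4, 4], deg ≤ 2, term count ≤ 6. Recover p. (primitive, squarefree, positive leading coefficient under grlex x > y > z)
1. Degree: one connected sheet with a waist; a quadric, so deg p = 2.
2. Symmetries: it's symmetric under x → −x, forcing even powers of x; it's symmetric under y → −y, forcing even powers of y; it's symmetric under z → −z, forcing even powers of z.
3. From the visible intercepts: the y-axis gridline crossings are at y ∈ {-1, 1}; no z-intercept at any integer in the box.
4. Matching integer coefficients to the picture gives p.

3*x^2 + 2*y^2 - z^2 - 2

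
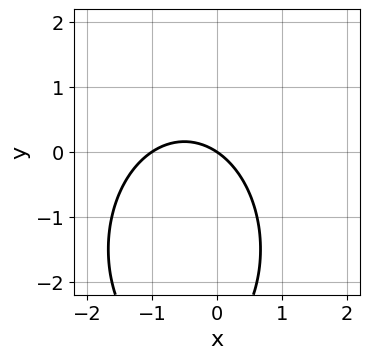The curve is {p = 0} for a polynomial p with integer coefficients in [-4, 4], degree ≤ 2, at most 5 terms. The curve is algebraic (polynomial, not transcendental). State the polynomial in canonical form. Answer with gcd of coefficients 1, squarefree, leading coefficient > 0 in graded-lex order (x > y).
2*x^2 + y^2 + 2*x + 3*y

(a) deg p = 2.
(b) From the visible intercepts: it meets the y-axis at y = 0 (among the integer gridlines); the x-axis gridline crossings are at x ∈ {-1, 0}.
(c) Matching integer coefficients to the picture gives p.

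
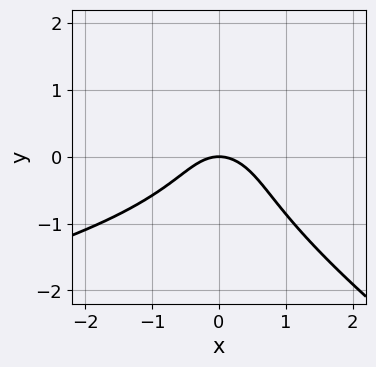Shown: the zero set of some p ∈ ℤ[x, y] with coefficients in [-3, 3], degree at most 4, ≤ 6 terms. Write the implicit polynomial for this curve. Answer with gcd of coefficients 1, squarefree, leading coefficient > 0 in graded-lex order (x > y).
2*x*y^2 + 3*y^3 + 3*x^2 + 3*y

Degree: the shape is more complex than any degree-2 curve, so deg p = 3.
From the visible intercepts: one x-axis crossing is at x = 0; it crosses the y-axis at the gridline y = 0.
Fitting integer coefficients to these (and the overall shape) gives p.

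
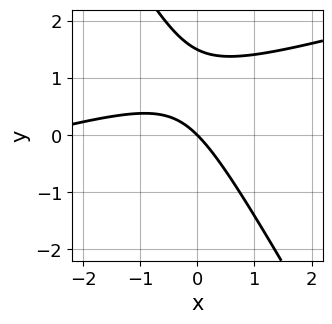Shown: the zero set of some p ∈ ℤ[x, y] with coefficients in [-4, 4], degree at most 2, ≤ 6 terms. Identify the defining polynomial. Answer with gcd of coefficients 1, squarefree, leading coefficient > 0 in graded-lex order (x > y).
(a) The degree is 2 — the shape is more complex than any degree-1 curve.
(b) From the axis intercepts and sections: it meets the x-axis at x = 0 (among the integer gridlines); one y-axis crossing is at y = 0.
(c) The integer polynomial consistent with all of this is the stated p.

x^2 - 3*x*y - 2*y^2 + 3*x + 3*y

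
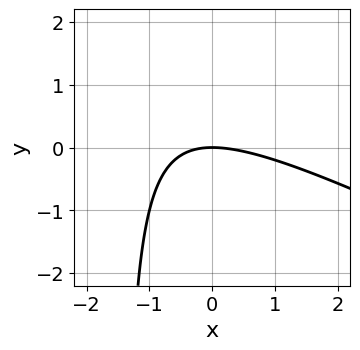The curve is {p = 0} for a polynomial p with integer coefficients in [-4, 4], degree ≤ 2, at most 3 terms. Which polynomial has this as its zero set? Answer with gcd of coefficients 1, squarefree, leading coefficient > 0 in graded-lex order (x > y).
1. The degree is 2 — no degree-1 curve has this shape.
2. From the axis intercepts and sections: it crosses the y-axis at the gridline y = 0; it meets the x-axis at x = 0 (among the integer gridlines).
3. Solving for integer coefficients yields p as stated.

x^2 + 2*x*y + 3*y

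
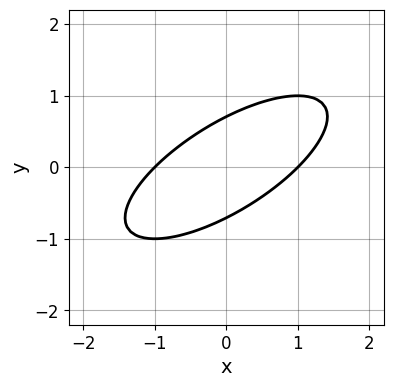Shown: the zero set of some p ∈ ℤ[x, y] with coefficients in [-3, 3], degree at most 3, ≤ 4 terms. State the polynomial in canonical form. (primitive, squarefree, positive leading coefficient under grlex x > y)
x^2 - 2*x*y + 2*y^2 - 1

Degree: the shape is more complex than any degree-1 curve, so deg p = 2.
From the visible intercepts: among the integer gridlines, it crosses the x-axis at x ∈ {-1, 1}.
Fitting integer coefficients to these (and the overall shape) gives p.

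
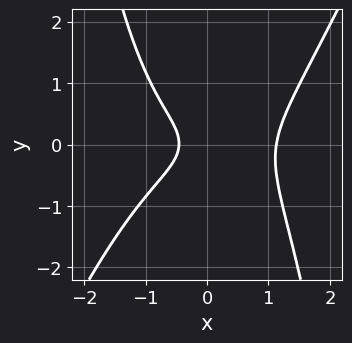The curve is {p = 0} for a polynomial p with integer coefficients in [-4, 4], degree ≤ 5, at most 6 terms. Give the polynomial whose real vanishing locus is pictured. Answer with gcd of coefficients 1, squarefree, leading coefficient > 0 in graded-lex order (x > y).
2*x^4 - x^3*y - 3*y^2 - 2*x - 1

1. deg p = 4. The shape is more complex than any degree-3 curve.
2. Checking where it meets the axes: it misses every integer gridline on the y-axis.
3. Matching integer coefficients to the picture gives p.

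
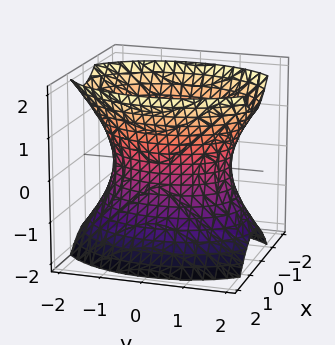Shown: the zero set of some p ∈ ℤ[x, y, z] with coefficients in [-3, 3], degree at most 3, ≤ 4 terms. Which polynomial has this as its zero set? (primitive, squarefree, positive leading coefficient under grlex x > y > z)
(a) deg p = 2. An hourglass — one-sheet hyperboloid; a quadric.
(b) Symmetries: it's symmetric under x → −x, forcing even powers of x; mirror symmetry y ↦ −y ⇒ only even powers of y; the z ↦ −z reflection is a symmetry, so z appears only in even powers.
(c) Reading off the gridlines: among the integer gridlines, it crosses the x-axis at x ∈ {-1, 1}; no z-intercept at any integer in the box.
(d) Assembling these constraints gives the stated polynomial.

2*x^2 + y^2 - z^2 - 2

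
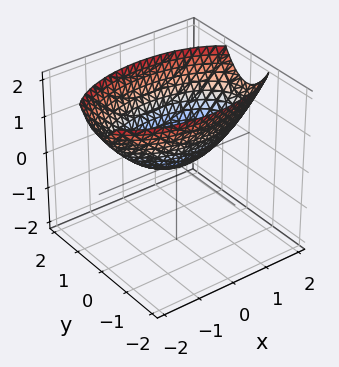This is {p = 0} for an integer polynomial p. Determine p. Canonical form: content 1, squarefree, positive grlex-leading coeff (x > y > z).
x^2 + 3*y^2 - 3*z

Degree: a single bowl opening along one axis; a quadric, so deg p = 2.
Symmetries: mirror symmetry y ↦ −y ⇒ only even powers of y; mirror symmetry x ↦ −x ⇒ only even powers of x.
Checking where it meets the axes: one x-axis crossing is at x = 0; it meets the y-axis at y = 0 (among the integer gridlines); one z-axis crossing is at z = 0.
Solving for integer coefficients yields p as stated.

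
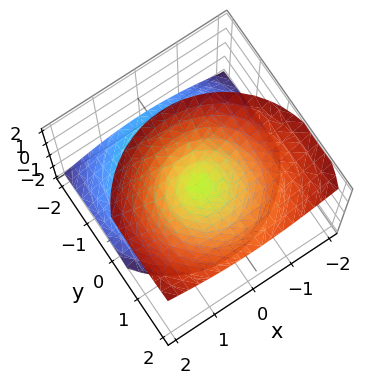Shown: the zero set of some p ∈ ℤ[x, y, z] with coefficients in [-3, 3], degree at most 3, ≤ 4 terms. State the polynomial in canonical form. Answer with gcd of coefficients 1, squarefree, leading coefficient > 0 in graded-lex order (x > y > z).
deg p = 2.
Checking where it meets the axes: one y-axis crossing is at y = 0; one x-axis crossing is at x = 0.
Solving for integer coefficients yields p as stated.

x^2 + y^2 - y*z - z^2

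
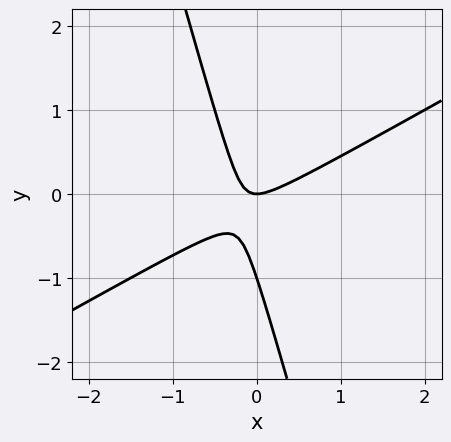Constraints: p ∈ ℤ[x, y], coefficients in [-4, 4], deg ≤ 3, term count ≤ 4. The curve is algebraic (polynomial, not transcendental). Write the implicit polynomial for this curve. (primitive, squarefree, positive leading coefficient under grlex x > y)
First, degree: a generic line meets the curve in up to 2 points, so deg p = 2.
Next, checking where it meets the axes: it crosses the x-axis at the gridline x = 0; among the integer gridlines, it crosses the y-axis at y ∈ {-1, 0}.
Finally, solving for integer coefficients yields p as stated.

2*x^2 - 3*x*y - y^2 - y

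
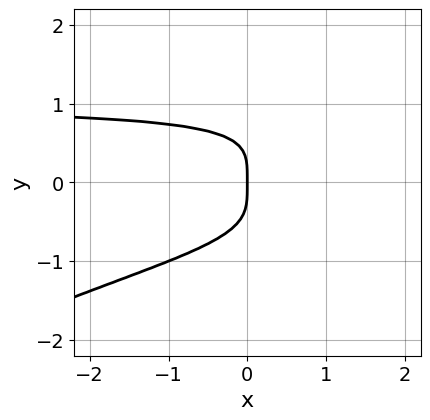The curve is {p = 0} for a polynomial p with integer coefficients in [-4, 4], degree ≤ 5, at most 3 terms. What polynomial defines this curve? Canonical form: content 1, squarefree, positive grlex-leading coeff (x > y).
The degree is 4 — the shape is more complex than any degree-3 curve.
Reading off the gridlines: it crosses the y-axis at the gridline y = 0; it crosses the x-axis at the gridline x = 0.
Assembling these constraints gives the stated polynomial.

x*y^3 - 2*y^4 - x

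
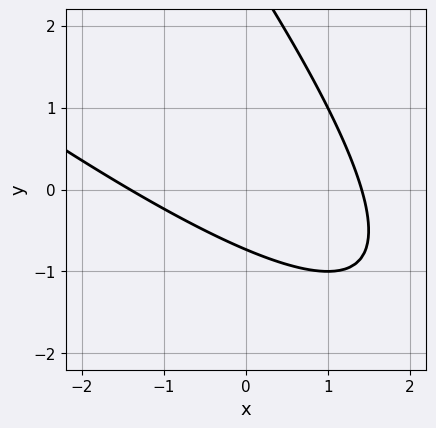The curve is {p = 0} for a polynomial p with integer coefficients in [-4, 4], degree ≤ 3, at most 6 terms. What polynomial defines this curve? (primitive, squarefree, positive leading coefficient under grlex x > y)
x^2 + 2*x*y + y^2 - 2*y - 2

First, deg p = 2.
Finally, putting this together gives p.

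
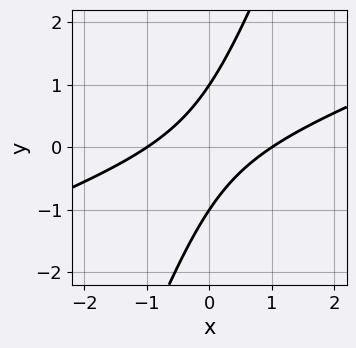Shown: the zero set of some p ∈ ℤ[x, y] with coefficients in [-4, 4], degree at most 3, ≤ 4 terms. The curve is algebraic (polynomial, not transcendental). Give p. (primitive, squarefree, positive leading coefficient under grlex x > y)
deg p = 2. The shape is more complex than any degree-1 curve.
Against the integer gridlines: among the integer gridlines, it crosses the x-axis at x ∈ {-1, 1}; among the integer gridlines, it crosses the y-axis at y ∈ {-1, 1}.
These observations pin down the coefficients.

x^2 - 3*x*y + y^2 - 1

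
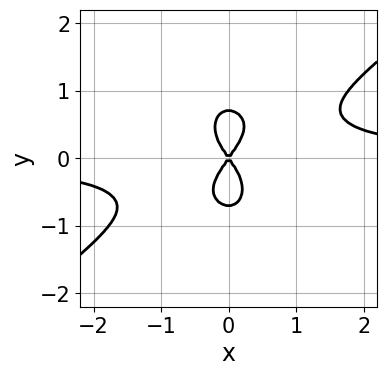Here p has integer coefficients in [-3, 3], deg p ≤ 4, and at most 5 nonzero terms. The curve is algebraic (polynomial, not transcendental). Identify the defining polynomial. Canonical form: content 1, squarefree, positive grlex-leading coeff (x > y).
3*x^3*y - 3*x^2*y^2 - 2*y^4 - 2*x^2 + y^2

First, the degree is 4 — the shape is more complex than any degree-3 curve.
Then, from the axis intercepts and sections: it meets the y-axis at y = 0 (among the integer gridlines); one x-axis crossing is at x = 0.
Finally, putting this together gives p.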